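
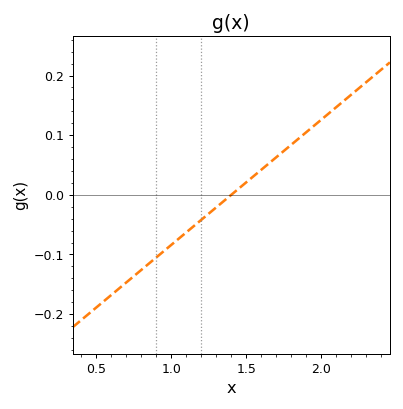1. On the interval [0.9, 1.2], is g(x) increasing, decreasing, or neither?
increasing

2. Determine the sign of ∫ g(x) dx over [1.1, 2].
positive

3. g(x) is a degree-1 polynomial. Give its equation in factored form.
y = 0.21(x - 1.4)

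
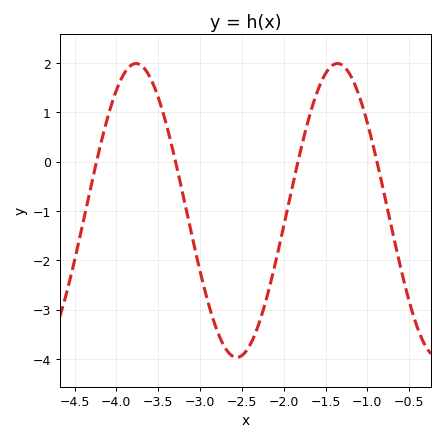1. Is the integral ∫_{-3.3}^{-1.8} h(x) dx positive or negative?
negative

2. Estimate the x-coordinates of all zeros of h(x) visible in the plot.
-4.24, -3.29, -1.83, -0.885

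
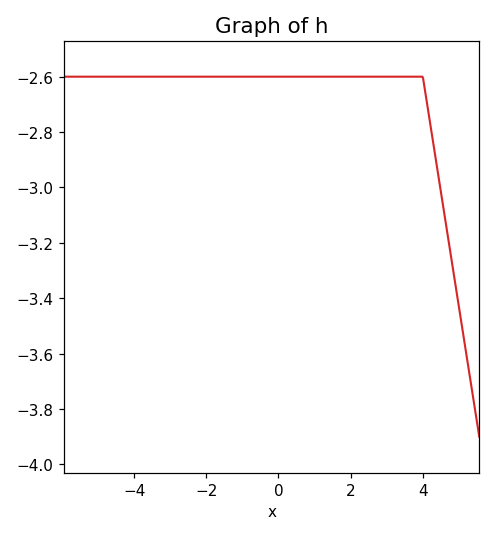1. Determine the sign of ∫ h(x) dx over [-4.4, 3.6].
negative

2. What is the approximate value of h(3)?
-2.6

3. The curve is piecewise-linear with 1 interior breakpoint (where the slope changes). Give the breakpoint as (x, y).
(4, -2.6)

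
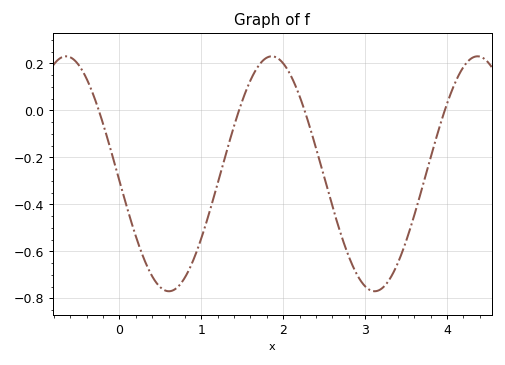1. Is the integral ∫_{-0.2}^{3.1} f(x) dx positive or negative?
negative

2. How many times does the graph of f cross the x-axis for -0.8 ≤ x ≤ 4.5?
4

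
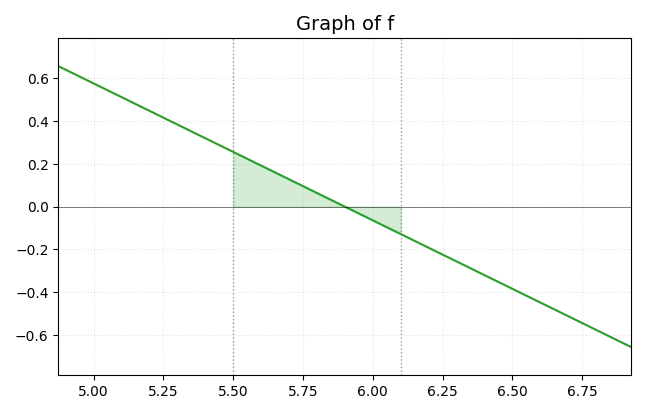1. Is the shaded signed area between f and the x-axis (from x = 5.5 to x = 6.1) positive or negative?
positive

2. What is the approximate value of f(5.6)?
0.2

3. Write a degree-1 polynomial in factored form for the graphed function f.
y = -0.64(x - 5.9)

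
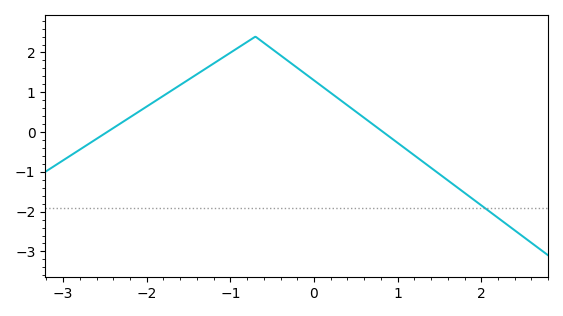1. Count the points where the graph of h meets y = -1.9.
1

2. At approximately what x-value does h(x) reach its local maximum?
-0.7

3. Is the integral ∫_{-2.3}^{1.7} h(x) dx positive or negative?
positive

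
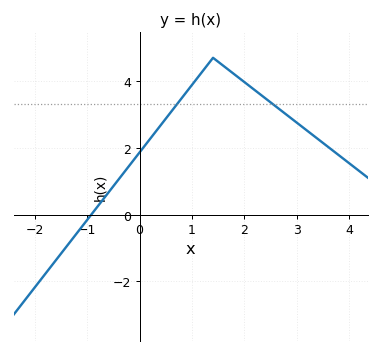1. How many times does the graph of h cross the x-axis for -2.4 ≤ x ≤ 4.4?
1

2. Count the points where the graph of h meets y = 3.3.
2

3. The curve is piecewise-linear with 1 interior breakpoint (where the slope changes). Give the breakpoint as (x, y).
(1.4, 4.7)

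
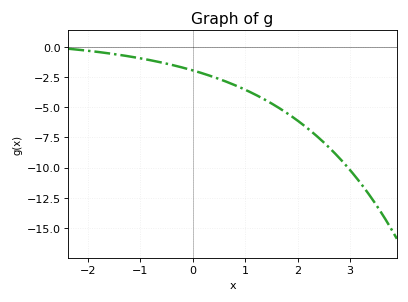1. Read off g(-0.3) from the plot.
-1.6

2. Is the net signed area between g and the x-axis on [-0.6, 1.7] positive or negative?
negative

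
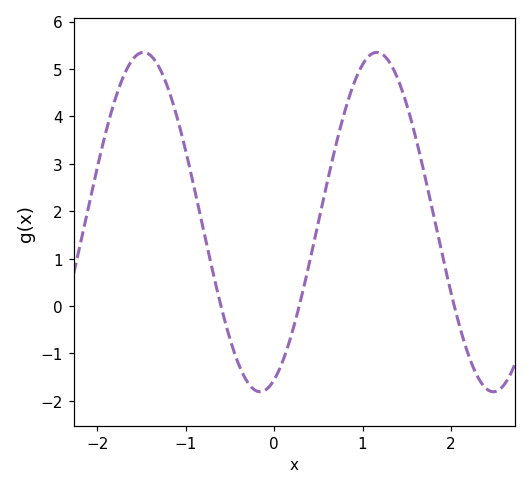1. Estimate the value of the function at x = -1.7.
4.87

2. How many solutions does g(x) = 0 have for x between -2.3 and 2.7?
3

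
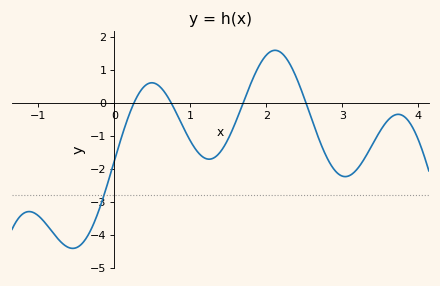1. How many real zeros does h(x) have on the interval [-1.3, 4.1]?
4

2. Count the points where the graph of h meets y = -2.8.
1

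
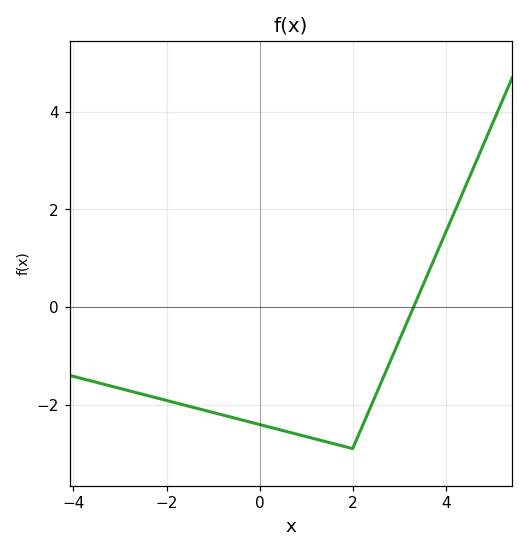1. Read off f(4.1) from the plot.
1.8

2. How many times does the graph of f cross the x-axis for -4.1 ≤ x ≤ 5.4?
1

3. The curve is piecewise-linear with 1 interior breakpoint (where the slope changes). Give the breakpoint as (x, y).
(2, -2.9)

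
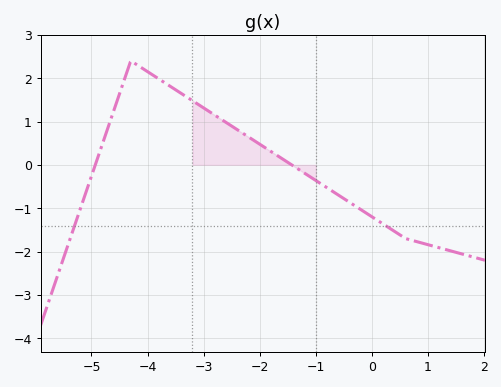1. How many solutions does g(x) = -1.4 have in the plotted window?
2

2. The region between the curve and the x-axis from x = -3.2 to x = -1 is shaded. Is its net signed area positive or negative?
positive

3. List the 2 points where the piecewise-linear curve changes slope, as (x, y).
(-4.3, 2.4); (0.6, -1.7)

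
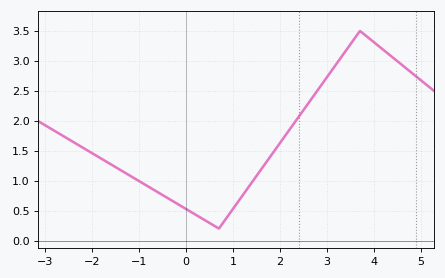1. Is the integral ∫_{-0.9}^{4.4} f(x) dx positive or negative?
positive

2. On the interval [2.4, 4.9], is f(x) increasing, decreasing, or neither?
neither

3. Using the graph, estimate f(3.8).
3.44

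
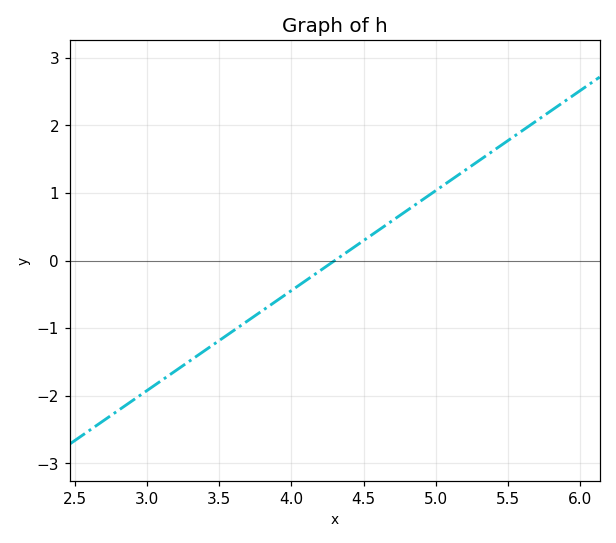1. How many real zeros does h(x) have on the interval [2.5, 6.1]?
1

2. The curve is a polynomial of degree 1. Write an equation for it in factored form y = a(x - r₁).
y = 1.48(x - 4.3)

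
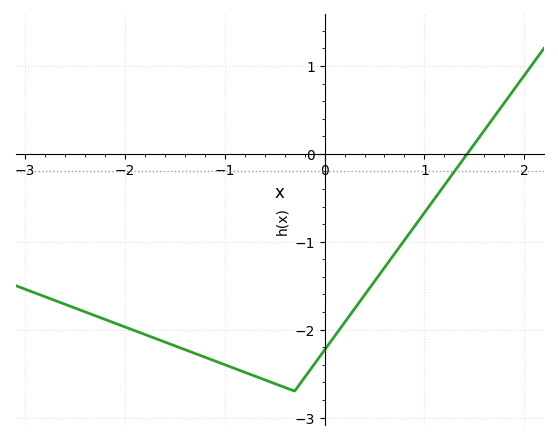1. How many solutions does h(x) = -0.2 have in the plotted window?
1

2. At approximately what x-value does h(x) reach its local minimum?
-0.3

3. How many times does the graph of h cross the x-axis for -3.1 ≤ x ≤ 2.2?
1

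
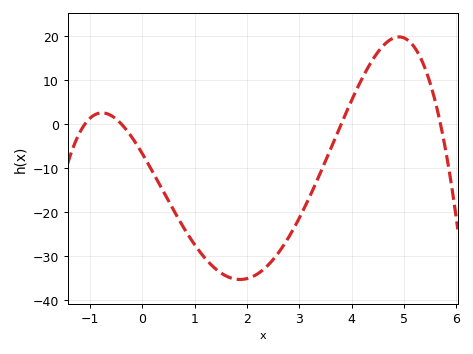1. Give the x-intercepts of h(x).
-1.1, -0.4, 3.8, 5.7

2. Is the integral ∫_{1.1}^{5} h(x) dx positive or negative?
negative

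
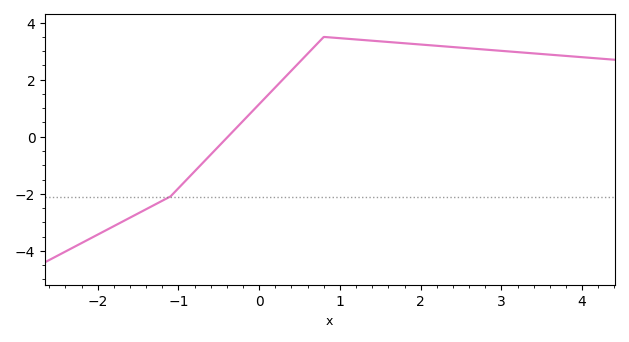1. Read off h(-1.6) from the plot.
-2.84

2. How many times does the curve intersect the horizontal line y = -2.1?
1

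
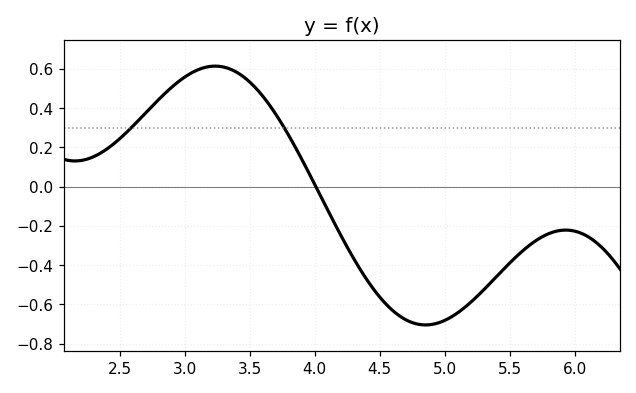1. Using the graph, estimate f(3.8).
0.26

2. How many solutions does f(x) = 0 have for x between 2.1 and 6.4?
1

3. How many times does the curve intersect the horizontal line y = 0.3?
2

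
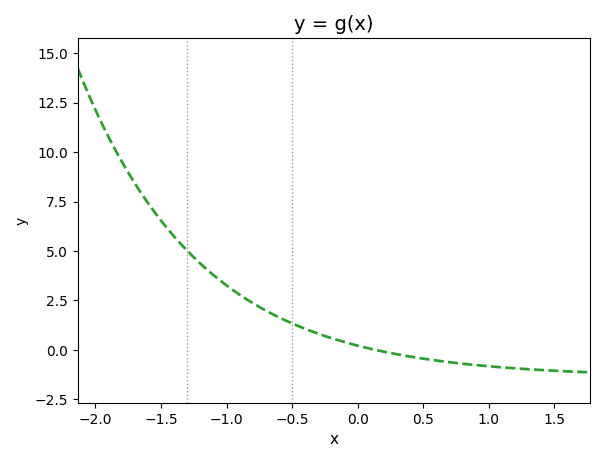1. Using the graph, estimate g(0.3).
-0.227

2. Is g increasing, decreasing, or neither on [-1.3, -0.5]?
decreasing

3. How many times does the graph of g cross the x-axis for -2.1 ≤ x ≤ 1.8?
1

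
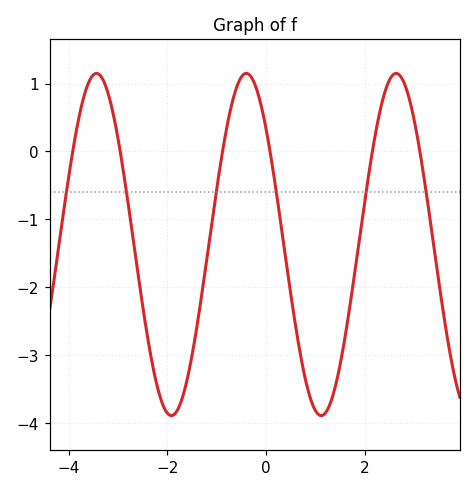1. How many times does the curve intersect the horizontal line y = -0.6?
6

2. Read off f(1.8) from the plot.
-1.76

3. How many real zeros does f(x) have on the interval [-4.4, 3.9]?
6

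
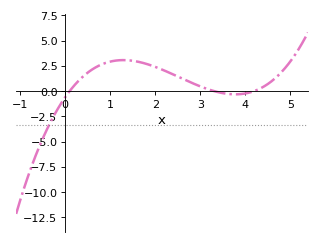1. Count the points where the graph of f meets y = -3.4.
1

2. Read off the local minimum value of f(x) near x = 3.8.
-0.326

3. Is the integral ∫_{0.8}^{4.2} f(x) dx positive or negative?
positive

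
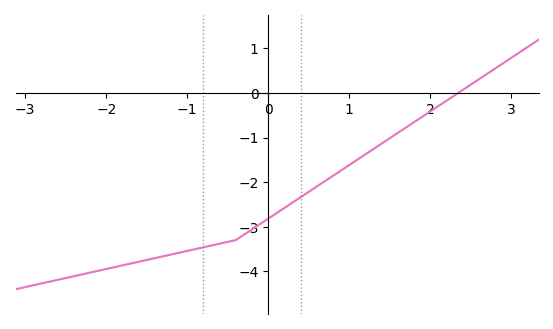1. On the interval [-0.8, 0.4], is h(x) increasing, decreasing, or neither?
increasing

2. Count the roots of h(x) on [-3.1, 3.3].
1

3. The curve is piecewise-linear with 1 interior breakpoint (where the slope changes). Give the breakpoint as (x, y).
(-0.4, -3.3)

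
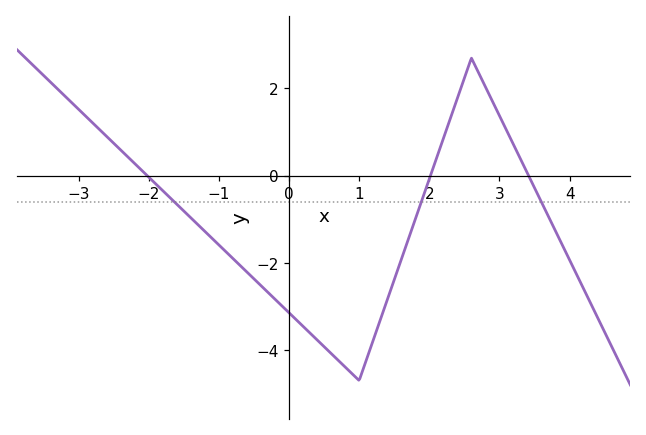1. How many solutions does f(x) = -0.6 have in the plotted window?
3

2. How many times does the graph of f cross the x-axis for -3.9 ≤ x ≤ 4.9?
3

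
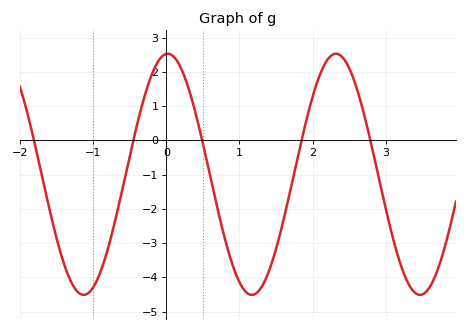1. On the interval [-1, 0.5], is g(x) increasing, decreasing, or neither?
neither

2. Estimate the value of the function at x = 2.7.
0.801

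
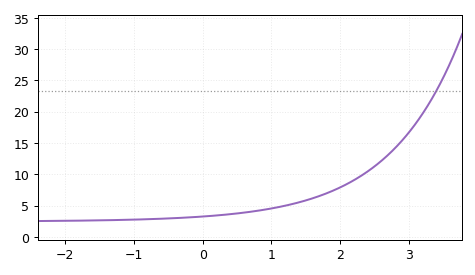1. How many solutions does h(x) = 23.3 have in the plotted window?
1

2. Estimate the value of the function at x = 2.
7.92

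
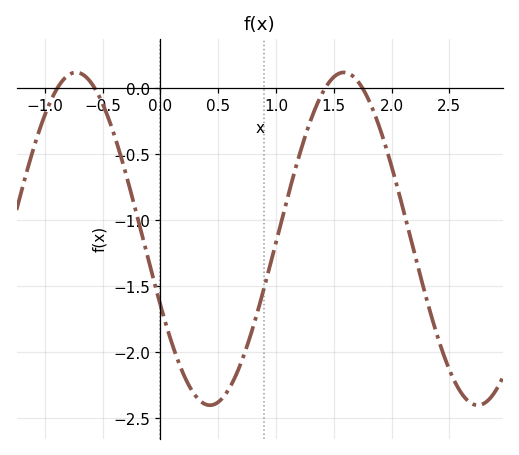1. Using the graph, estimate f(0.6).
-2.25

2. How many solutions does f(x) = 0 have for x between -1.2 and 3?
4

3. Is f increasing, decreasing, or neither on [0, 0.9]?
neither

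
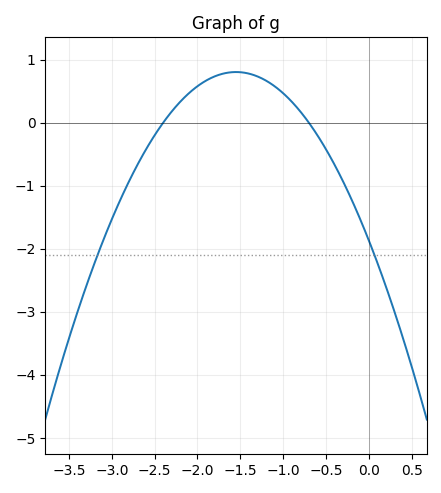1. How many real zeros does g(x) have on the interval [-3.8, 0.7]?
2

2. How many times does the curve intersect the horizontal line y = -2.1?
2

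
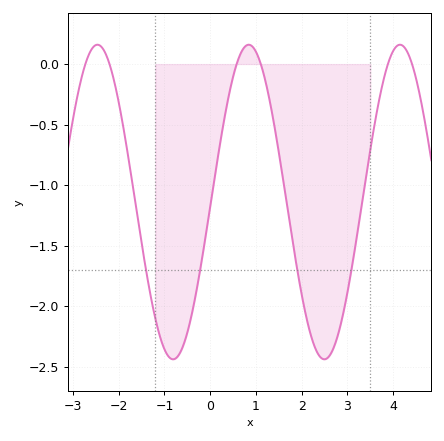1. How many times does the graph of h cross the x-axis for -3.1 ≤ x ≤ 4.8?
6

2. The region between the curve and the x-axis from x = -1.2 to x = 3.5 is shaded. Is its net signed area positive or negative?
negative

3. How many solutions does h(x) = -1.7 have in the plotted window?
4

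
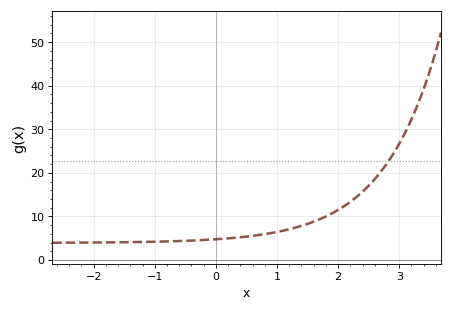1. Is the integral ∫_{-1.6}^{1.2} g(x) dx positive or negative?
positive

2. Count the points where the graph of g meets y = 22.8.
1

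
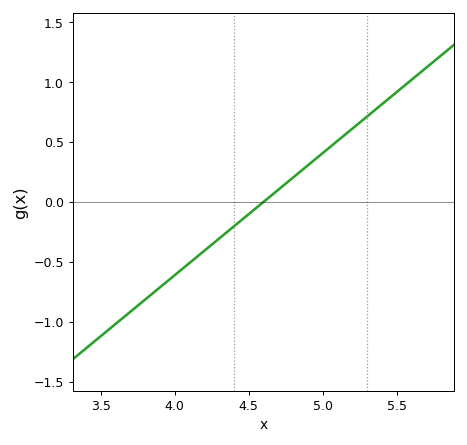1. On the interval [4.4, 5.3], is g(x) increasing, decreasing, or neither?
increasing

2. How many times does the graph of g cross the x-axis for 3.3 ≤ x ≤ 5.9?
1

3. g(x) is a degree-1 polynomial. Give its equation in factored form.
y = 1.02(x - 4.6)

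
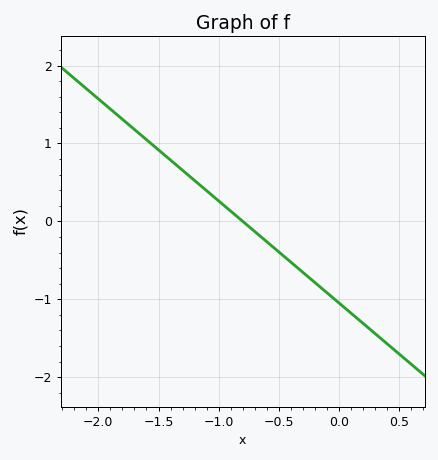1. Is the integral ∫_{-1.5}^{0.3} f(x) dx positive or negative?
negative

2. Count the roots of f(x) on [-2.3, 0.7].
1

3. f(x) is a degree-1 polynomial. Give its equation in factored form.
y = -1.31(x + 0.8)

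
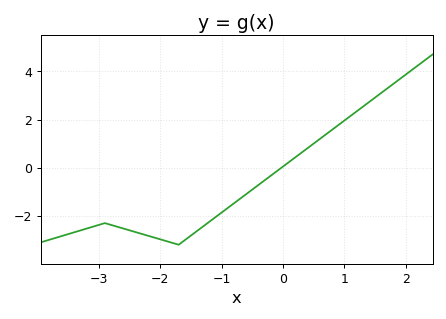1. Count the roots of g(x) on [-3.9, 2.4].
1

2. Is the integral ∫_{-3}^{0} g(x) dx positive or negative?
negative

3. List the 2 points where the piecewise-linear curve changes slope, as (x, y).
(-2.9, -2.3); (-1.7, -3.2)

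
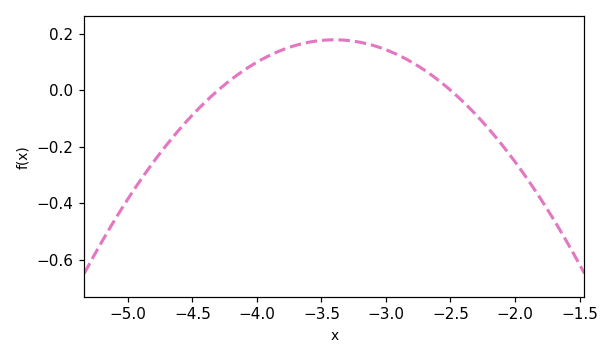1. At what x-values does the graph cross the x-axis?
-4.3, -2.5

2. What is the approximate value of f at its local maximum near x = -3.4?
0.178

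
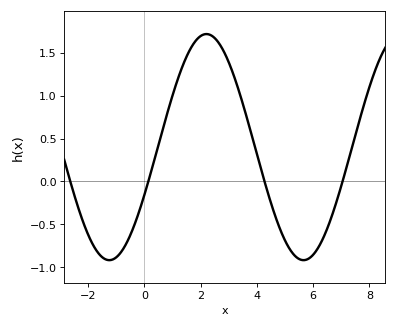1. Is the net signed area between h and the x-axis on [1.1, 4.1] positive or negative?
positive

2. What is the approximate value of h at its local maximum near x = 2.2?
1.72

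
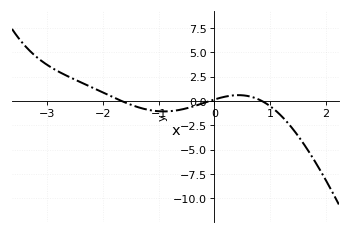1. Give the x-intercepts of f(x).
-1.7, -0.1, 0.9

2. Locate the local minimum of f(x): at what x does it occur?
-0.9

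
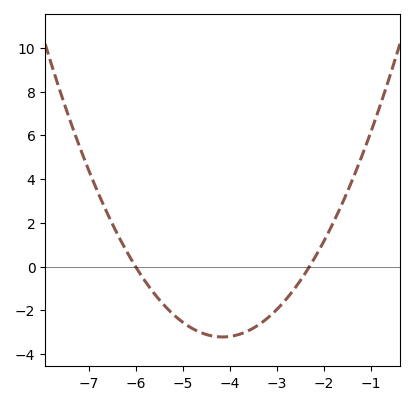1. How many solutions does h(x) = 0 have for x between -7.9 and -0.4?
2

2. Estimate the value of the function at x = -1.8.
2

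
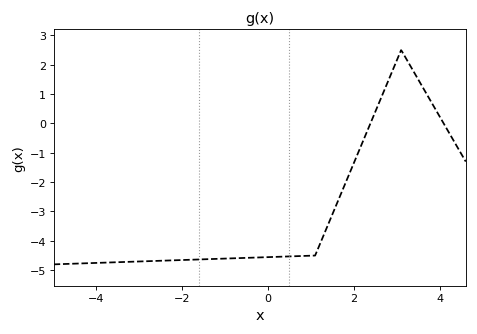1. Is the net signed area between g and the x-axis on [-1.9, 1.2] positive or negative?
negative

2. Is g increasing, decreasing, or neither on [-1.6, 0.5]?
increasing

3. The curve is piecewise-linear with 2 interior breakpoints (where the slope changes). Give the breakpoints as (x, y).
(1.1, -4.5); (3.1, 2.5)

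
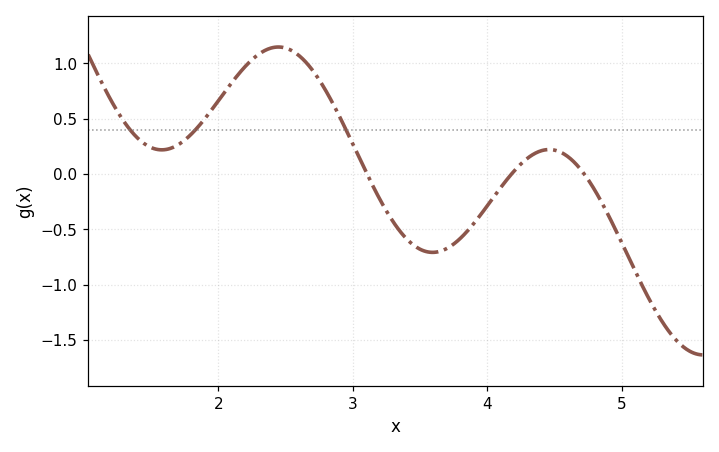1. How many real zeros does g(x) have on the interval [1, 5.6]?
3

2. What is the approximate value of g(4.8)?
-0.144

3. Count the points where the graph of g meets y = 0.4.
3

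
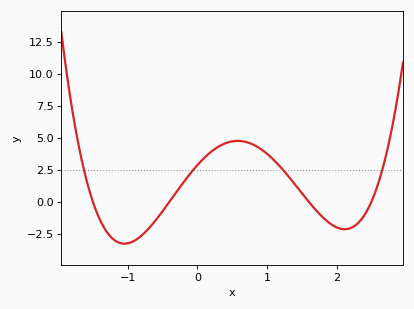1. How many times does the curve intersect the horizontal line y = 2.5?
4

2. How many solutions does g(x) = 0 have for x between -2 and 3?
4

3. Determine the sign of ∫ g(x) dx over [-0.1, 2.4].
positive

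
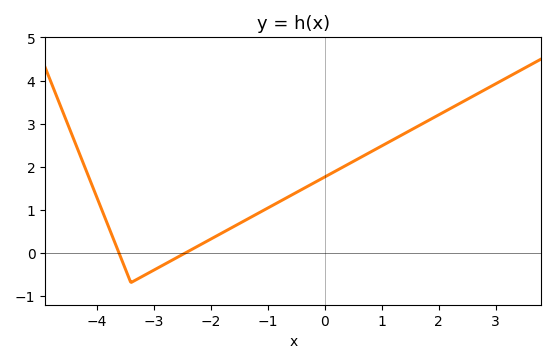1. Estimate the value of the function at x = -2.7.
-0.2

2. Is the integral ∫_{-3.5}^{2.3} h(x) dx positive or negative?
positive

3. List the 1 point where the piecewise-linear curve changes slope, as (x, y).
(-3.4, -0.7)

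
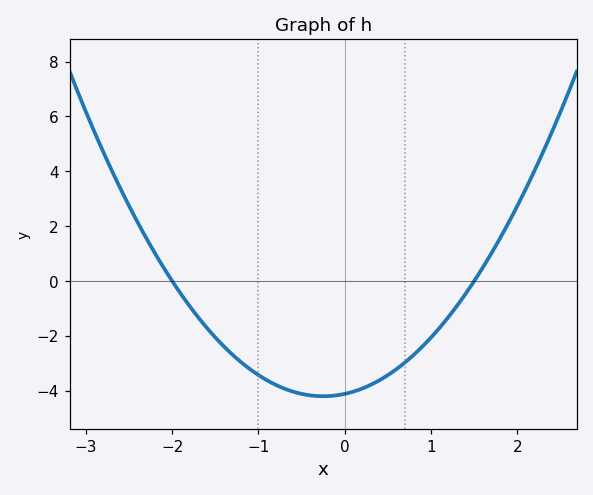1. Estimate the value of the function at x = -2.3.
1.6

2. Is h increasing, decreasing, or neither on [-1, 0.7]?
neither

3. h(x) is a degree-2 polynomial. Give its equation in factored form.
y = 1.37(x + 2)(x - 1.5)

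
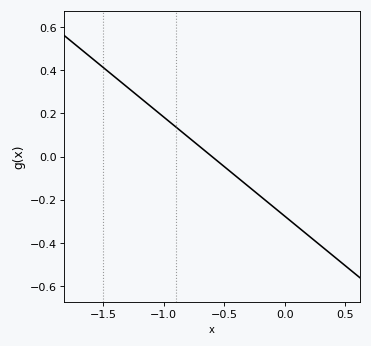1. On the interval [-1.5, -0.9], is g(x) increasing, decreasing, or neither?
decreasing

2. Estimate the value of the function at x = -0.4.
-0.1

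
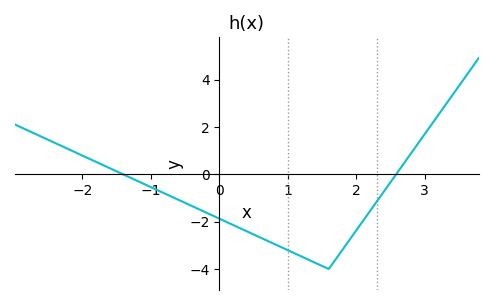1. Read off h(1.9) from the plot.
-2.78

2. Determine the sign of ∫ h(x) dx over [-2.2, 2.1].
negative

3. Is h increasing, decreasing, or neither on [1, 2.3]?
neither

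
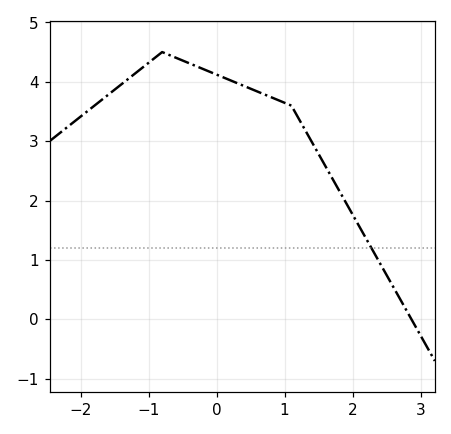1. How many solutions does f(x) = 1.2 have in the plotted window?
1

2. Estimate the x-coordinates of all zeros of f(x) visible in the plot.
2.9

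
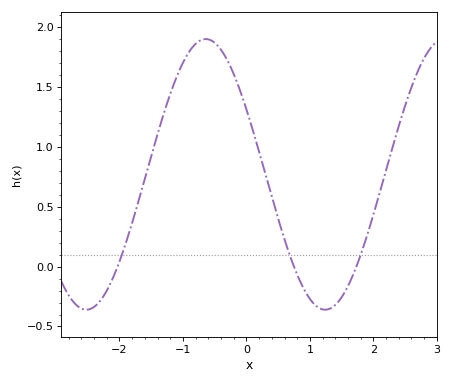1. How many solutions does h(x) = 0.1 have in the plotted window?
3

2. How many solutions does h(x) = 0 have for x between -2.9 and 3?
3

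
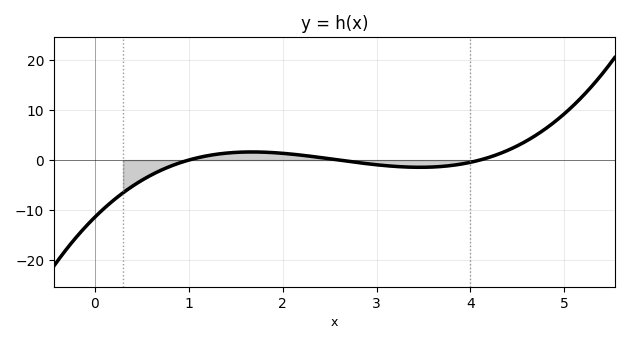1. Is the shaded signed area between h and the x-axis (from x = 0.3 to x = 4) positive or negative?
negative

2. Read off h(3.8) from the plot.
-1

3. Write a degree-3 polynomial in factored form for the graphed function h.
y = 1.07(x - 1)(x - 2.6)(x - 4.1)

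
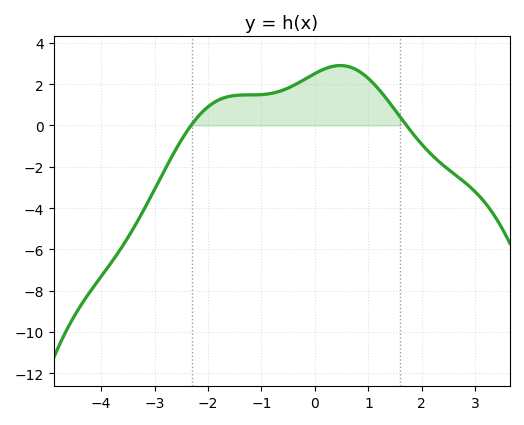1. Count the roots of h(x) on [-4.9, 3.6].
2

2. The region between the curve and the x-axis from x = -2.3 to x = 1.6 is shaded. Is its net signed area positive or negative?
positive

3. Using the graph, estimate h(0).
2.6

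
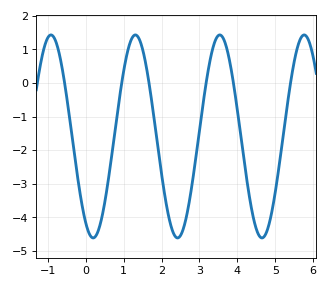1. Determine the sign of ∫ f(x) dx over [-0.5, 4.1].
negative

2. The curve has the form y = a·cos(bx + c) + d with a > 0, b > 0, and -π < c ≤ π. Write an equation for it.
y = 3.02cos(2.82x + 2.59) - 1.59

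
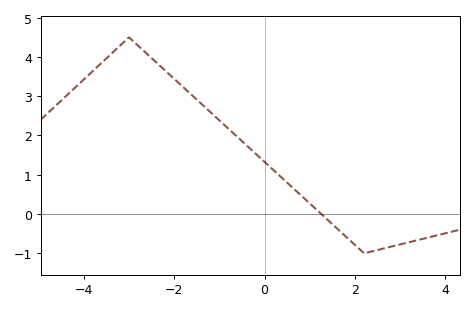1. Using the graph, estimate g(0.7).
0.6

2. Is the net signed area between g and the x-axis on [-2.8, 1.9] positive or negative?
positive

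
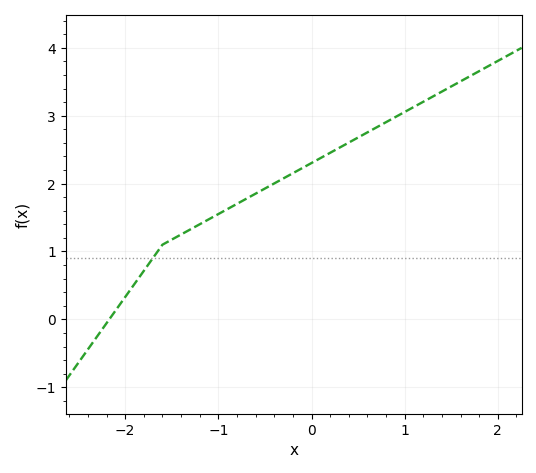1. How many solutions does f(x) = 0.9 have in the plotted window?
1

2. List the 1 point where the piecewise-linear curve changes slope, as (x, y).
(-1.6, 1.1)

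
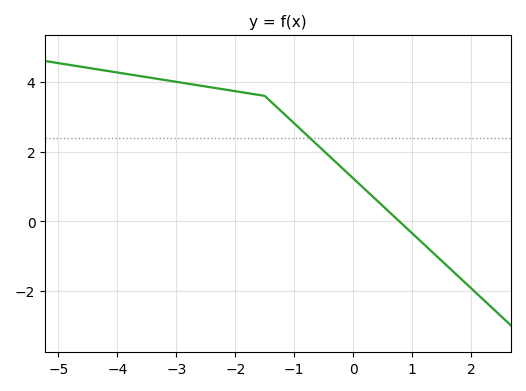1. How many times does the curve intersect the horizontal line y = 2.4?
1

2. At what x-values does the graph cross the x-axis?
0.783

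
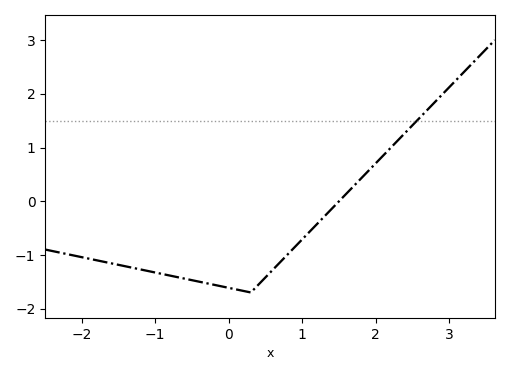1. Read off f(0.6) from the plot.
-1.27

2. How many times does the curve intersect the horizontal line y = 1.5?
1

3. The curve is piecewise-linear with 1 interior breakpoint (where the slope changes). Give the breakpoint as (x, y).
(0.3, -1.7)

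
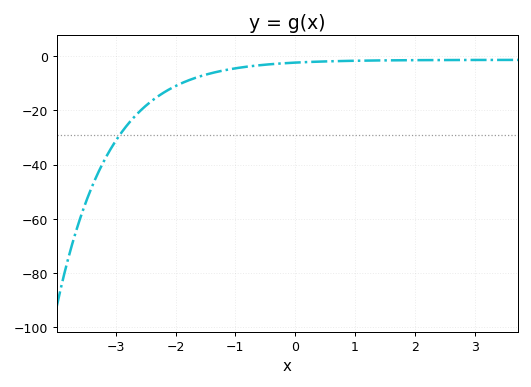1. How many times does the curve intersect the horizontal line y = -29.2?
1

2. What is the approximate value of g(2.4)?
-1.37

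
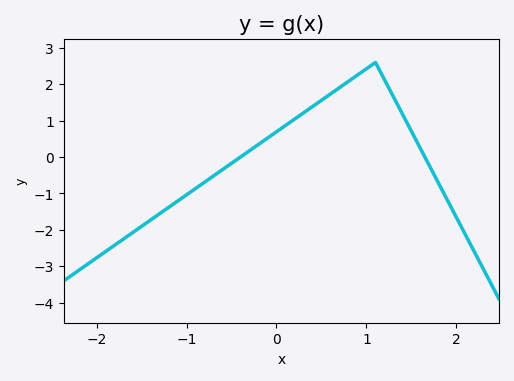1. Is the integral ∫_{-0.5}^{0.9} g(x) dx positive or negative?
positive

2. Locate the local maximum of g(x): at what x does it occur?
1.1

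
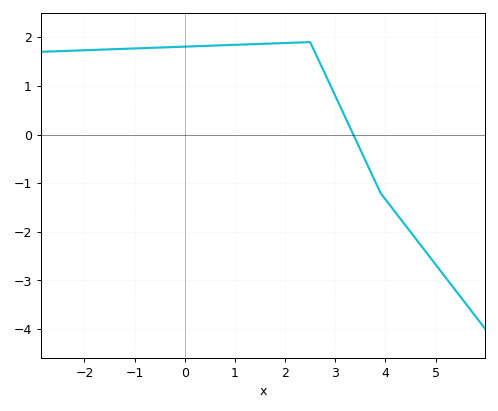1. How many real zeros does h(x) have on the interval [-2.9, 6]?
1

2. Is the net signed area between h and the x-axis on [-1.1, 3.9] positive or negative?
positive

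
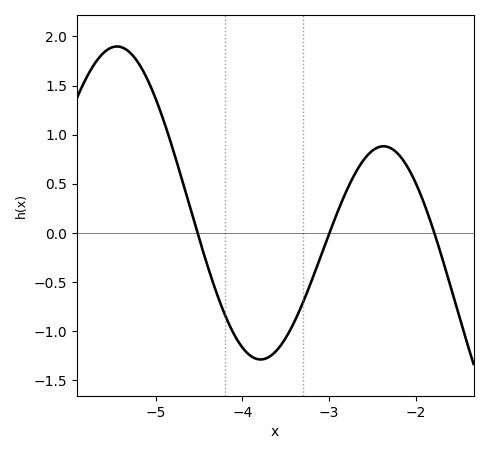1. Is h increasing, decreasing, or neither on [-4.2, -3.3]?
neither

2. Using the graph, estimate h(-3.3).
-0.709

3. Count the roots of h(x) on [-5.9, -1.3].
3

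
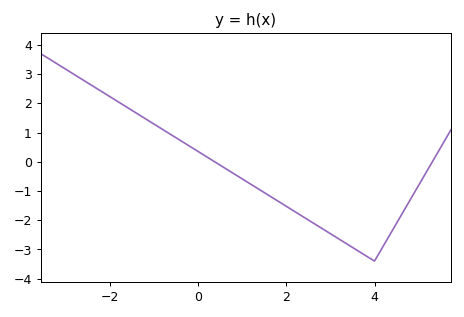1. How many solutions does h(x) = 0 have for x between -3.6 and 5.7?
2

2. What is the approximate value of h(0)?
0.3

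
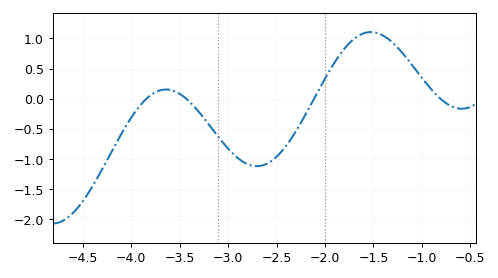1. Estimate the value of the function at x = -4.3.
-1.15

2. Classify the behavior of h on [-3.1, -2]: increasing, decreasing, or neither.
neither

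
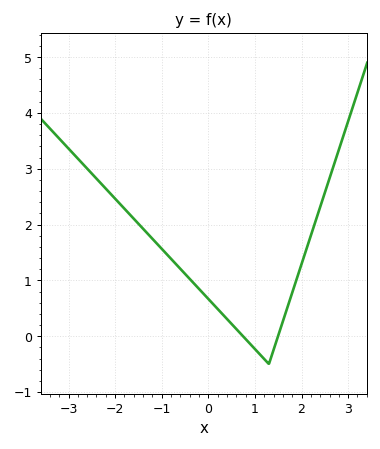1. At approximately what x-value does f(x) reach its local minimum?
1.3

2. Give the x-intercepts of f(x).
0.743, 1.5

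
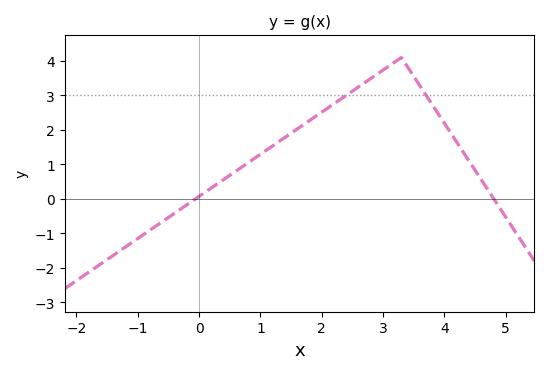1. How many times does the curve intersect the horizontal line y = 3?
2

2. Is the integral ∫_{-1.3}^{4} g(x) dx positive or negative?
positive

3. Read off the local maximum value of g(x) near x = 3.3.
4.1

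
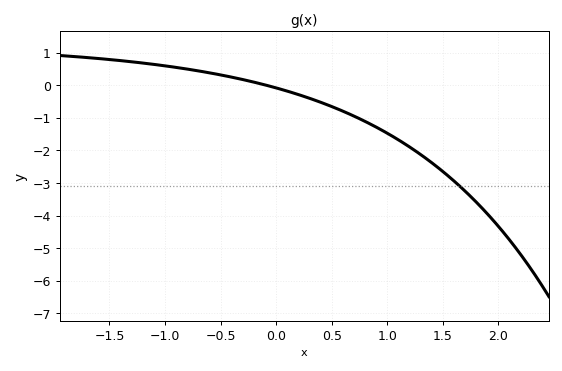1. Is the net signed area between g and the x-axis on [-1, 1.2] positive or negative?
negative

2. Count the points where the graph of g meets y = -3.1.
1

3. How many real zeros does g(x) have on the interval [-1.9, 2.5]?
1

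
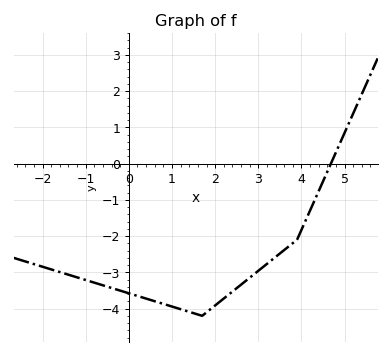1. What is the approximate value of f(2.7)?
-3.25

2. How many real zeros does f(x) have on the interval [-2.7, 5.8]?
1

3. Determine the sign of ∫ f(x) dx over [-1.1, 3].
negative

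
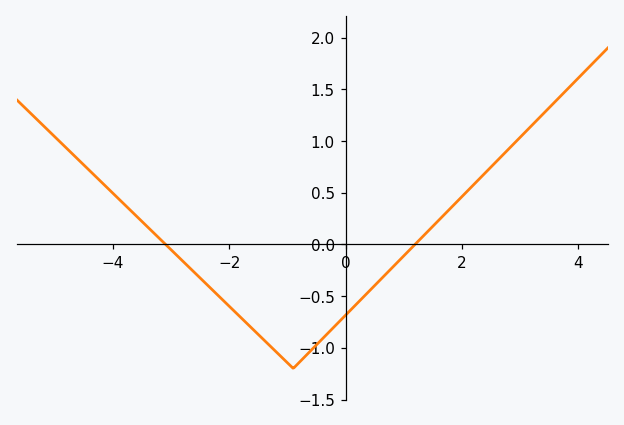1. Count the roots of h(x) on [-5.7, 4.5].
2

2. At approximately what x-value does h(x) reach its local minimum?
-0.8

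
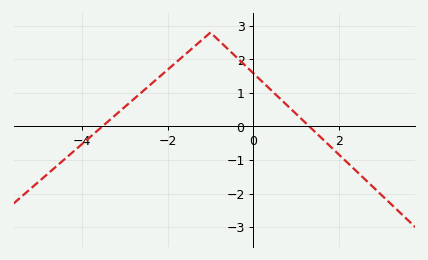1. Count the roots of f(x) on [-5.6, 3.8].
2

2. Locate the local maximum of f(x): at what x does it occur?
-1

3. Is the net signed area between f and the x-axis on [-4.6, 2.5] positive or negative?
positive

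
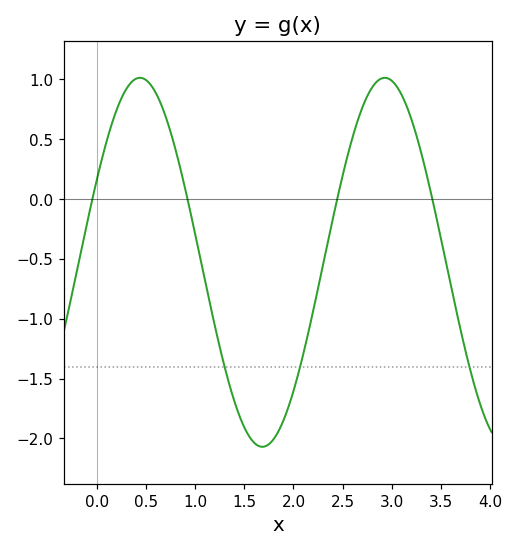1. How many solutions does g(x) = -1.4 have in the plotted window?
3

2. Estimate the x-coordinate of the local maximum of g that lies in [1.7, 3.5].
2.93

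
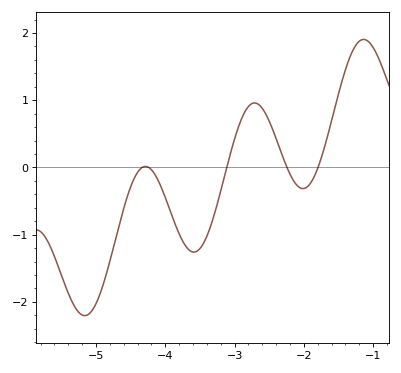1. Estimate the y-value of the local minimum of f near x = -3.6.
-1.26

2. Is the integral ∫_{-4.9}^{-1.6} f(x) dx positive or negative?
negative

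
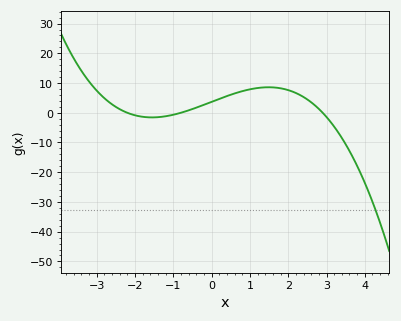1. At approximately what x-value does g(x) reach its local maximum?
1.4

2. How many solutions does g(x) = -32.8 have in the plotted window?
1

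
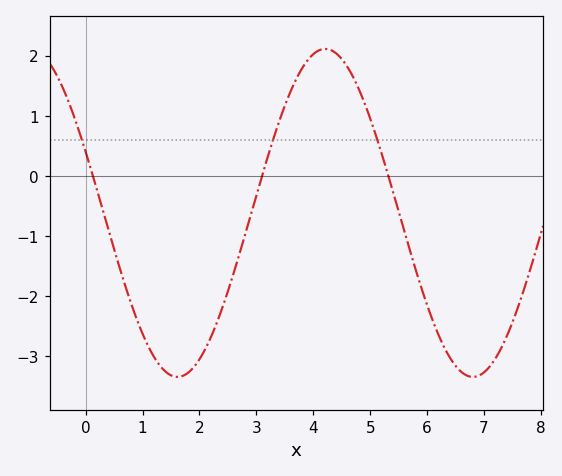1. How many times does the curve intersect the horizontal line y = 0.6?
3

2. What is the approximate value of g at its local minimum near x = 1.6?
-3.34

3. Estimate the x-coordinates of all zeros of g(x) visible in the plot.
0.128, 3.1, 5.32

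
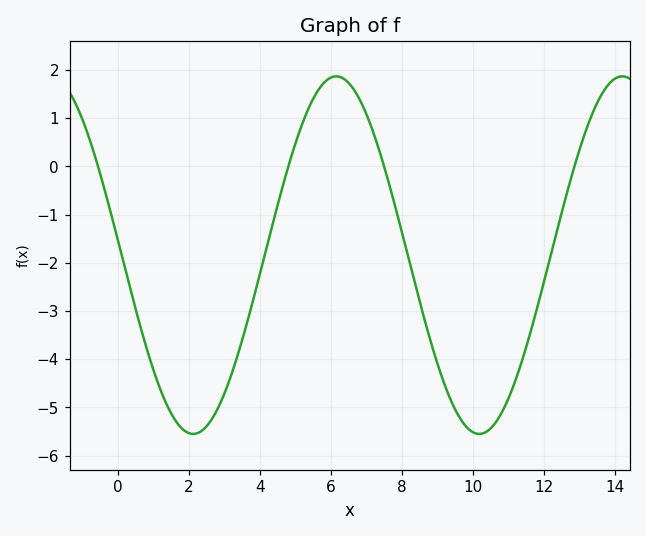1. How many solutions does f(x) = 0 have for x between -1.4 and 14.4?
4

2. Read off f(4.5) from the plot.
-0.8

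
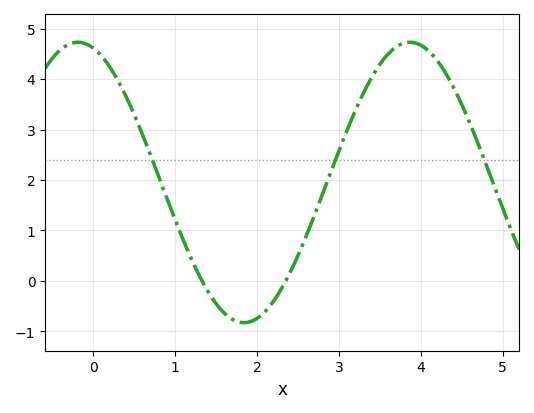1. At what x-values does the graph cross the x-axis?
1.33, 2.35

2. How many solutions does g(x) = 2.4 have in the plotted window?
3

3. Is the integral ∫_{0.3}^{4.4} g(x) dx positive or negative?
positive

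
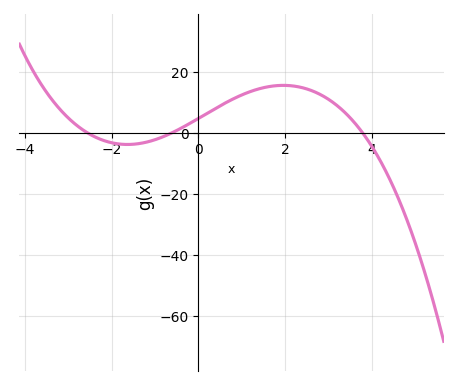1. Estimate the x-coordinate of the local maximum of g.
1.96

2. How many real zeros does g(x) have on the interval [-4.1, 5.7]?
3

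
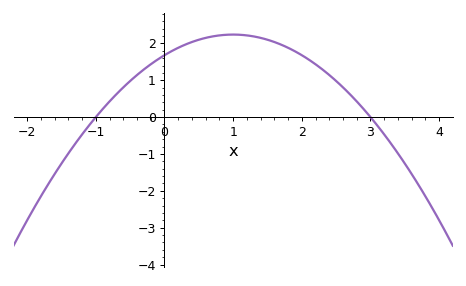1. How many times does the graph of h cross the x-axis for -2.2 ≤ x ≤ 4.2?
2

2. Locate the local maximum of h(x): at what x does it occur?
1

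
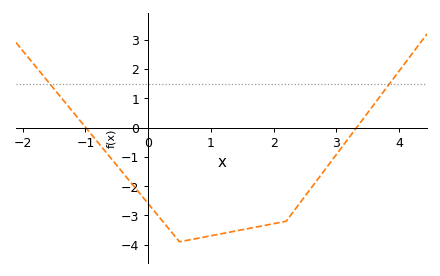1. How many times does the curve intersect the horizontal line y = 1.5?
2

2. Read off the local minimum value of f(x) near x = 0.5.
-3.9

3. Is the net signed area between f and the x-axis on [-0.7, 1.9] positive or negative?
negative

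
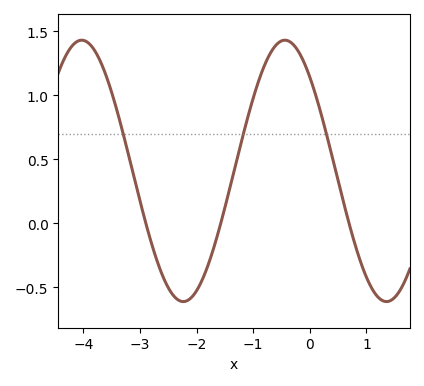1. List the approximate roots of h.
-2.9, -1.57, 0.693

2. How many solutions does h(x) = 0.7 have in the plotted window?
3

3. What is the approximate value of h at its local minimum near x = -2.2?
-0.61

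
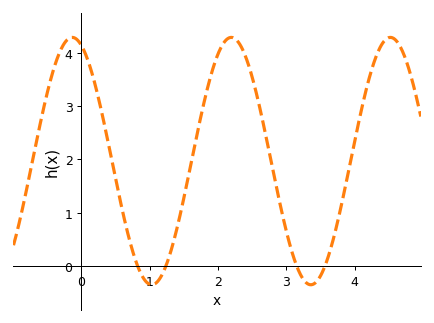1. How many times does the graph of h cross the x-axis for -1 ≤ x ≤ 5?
4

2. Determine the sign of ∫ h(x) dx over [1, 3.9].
positive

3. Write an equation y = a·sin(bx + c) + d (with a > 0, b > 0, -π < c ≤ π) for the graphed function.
y = 2.32sin(2.7x + 1.93) + 1.97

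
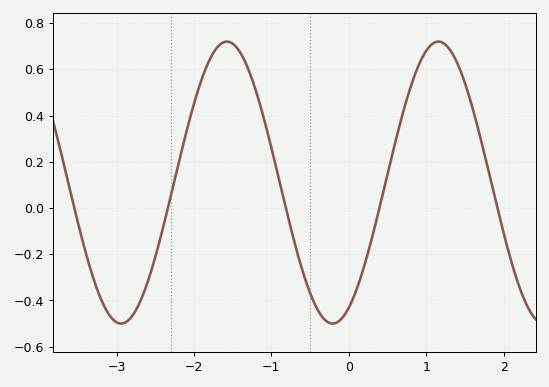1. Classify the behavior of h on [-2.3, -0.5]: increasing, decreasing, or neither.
neither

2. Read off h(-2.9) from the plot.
-0.5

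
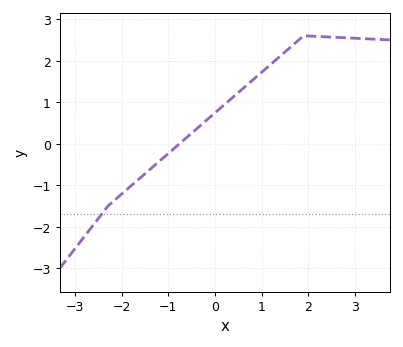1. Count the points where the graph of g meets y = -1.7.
1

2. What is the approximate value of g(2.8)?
2.55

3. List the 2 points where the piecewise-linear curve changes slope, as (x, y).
(-2.3, -1.5); (1.9, 2.6)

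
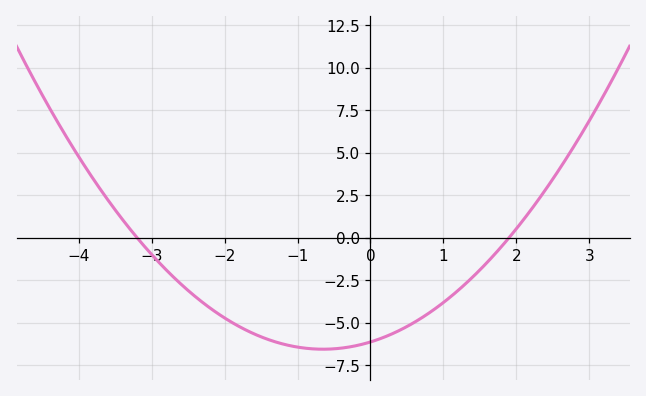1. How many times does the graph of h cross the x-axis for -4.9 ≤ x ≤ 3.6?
2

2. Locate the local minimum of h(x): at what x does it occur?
-0.6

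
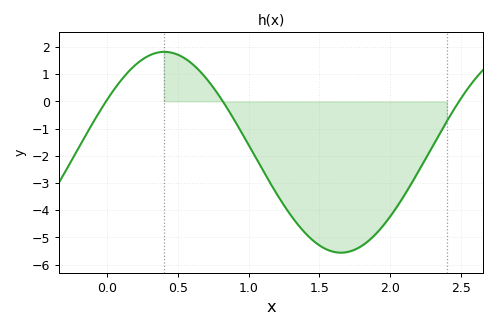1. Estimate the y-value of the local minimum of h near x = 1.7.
-5.6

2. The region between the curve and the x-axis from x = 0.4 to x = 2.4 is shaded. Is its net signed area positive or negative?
negative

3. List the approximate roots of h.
0, 0.8, 2.5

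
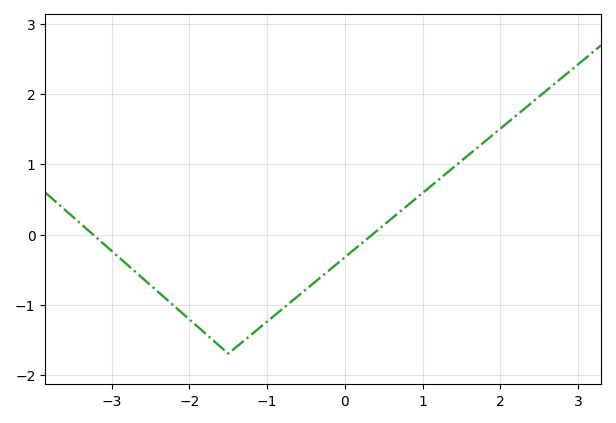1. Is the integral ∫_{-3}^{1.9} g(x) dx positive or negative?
negative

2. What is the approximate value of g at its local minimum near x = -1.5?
-1.7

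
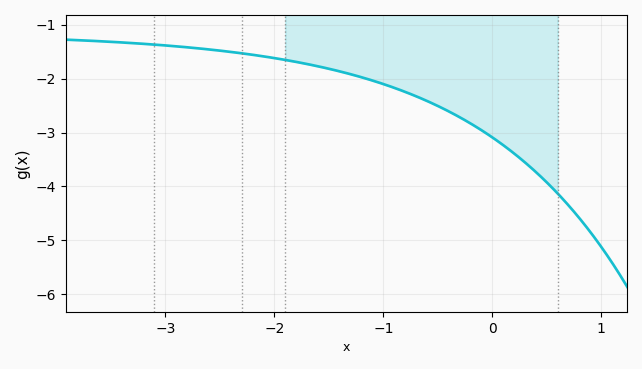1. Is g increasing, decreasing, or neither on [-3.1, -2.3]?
decreasing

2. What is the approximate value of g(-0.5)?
-2.51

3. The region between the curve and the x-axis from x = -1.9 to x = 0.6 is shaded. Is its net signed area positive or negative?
negative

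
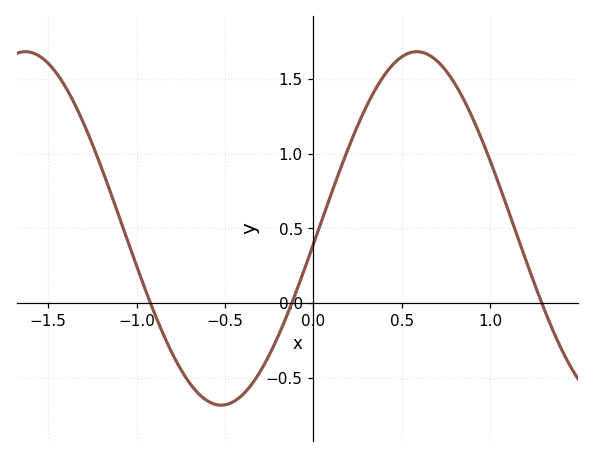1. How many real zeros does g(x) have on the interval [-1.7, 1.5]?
3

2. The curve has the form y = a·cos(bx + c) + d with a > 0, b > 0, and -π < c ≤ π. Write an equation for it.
y = 1.18cos(2.84x - 1.66) + 0.5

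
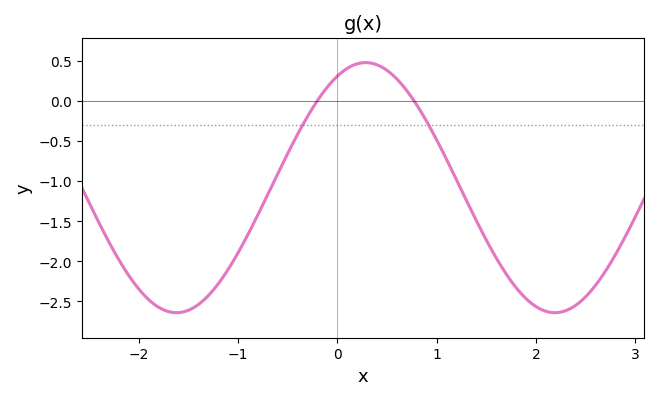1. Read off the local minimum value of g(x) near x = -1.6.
-2.65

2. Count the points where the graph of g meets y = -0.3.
2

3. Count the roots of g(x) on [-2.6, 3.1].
2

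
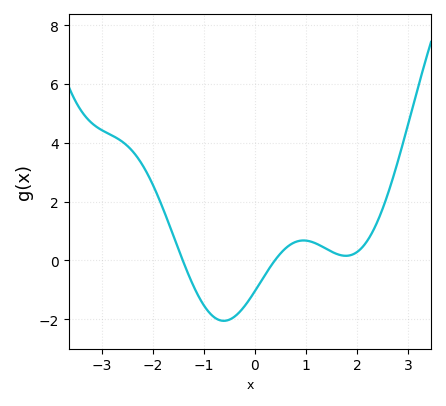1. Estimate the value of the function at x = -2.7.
4.16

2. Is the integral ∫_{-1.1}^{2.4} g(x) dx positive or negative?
negative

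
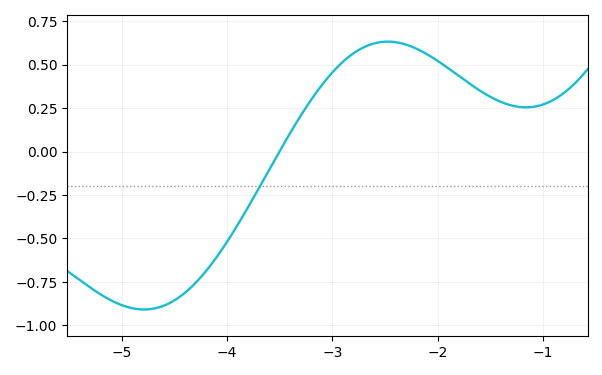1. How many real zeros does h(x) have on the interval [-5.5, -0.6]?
1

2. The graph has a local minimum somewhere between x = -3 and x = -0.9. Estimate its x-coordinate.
-1.16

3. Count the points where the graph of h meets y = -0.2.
1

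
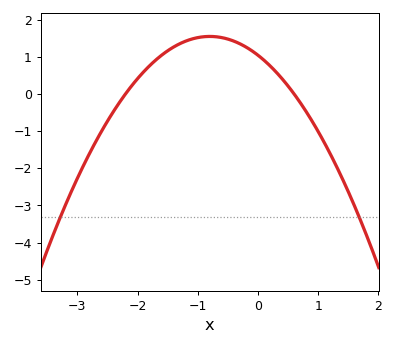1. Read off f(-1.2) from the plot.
1.42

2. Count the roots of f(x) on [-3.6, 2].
2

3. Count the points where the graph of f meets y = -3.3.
2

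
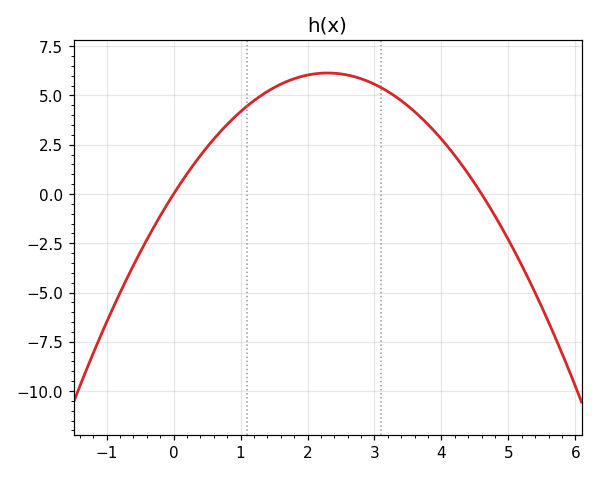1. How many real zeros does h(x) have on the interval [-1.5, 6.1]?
2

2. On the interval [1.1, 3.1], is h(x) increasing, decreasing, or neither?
neither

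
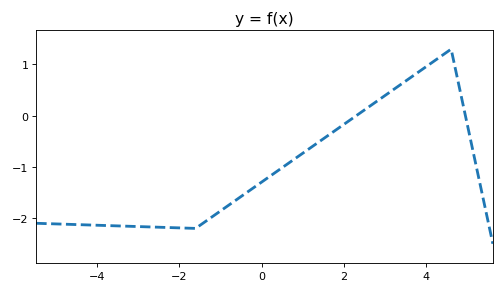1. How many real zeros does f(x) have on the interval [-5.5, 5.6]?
2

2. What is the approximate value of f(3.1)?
0.453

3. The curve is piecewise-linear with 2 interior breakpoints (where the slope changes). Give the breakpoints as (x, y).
(-1.6, -2.2); (4.6, 1.3)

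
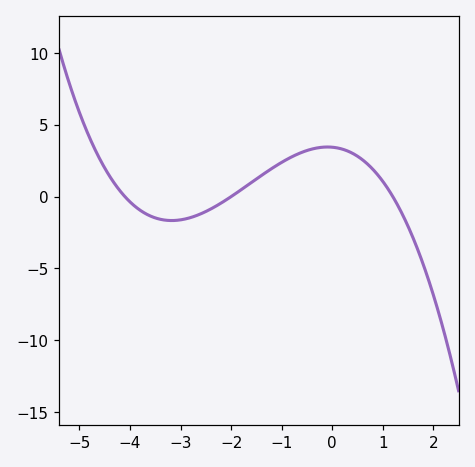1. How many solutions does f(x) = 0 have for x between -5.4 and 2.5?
3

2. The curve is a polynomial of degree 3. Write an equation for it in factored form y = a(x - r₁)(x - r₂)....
y = -0.35(x + 4.1)(x + 2)(x - 1.2)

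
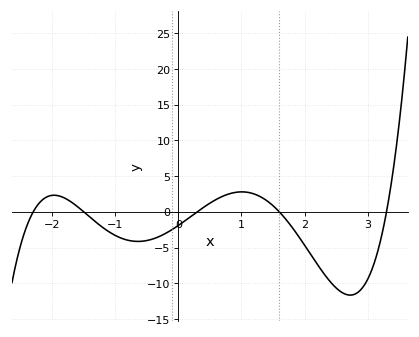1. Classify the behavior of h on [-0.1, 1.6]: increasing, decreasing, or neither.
neither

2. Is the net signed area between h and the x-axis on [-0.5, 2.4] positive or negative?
negative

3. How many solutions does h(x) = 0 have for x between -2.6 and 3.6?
5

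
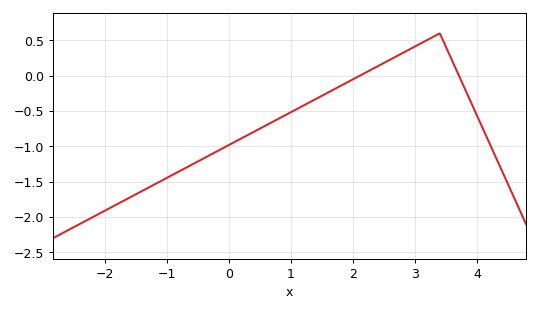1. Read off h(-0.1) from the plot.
-1.03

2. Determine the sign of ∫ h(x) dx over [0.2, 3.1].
negative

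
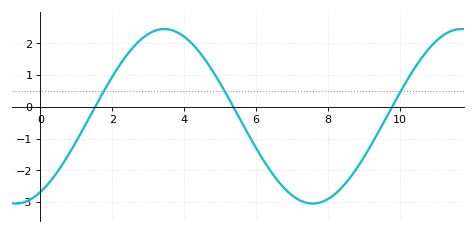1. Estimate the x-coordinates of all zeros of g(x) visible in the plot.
1.6, 5.4, 9.8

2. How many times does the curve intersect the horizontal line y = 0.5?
3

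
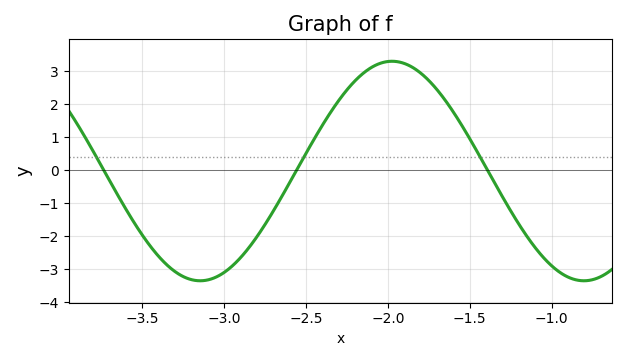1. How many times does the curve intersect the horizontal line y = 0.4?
3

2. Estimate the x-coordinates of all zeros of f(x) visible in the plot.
-3.74, -2.56, -1.39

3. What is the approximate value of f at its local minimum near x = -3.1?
-3.35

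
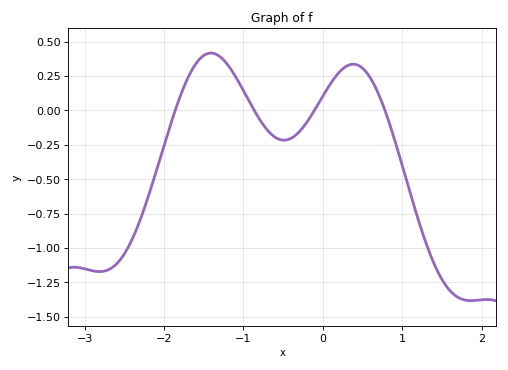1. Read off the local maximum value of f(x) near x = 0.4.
0.35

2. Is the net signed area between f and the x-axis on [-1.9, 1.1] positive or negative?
positive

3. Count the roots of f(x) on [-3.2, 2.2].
4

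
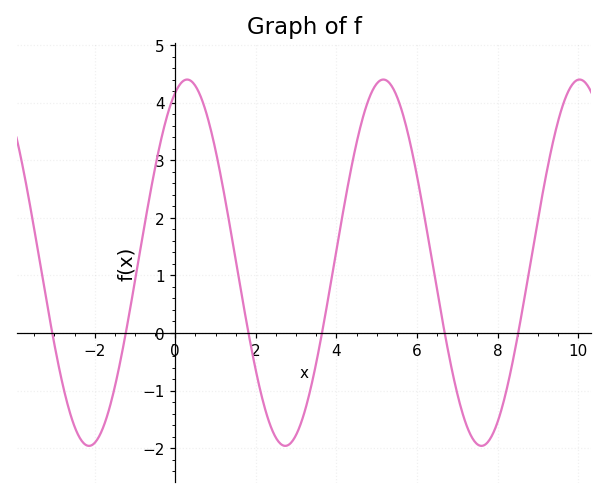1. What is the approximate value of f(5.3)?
4.35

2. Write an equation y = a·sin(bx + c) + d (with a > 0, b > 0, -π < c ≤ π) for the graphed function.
y = 3.18sin(1.29x + 1.19) + 1.22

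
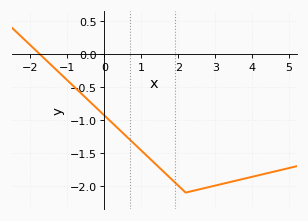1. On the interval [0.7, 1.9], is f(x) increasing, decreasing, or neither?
decreasing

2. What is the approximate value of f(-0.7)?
-0.556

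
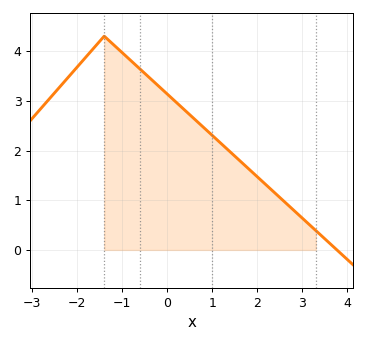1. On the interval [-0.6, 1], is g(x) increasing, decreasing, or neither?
decreasing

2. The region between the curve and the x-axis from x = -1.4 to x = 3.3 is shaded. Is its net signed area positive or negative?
positive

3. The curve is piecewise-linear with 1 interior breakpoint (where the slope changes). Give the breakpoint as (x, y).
(-1.4, 4.3)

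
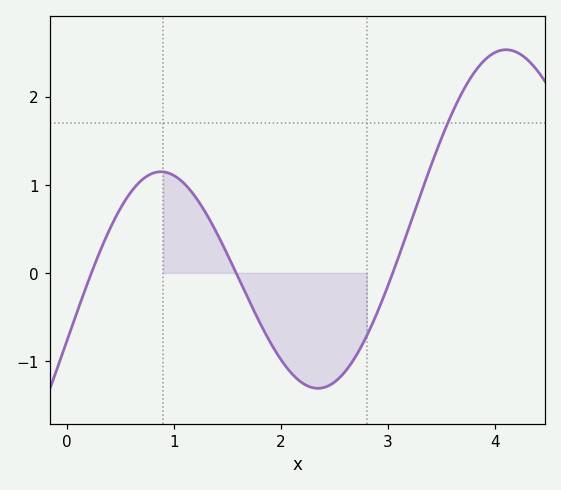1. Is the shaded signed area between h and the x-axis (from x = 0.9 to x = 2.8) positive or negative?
negative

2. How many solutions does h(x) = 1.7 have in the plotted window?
1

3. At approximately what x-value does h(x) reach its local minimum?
2.34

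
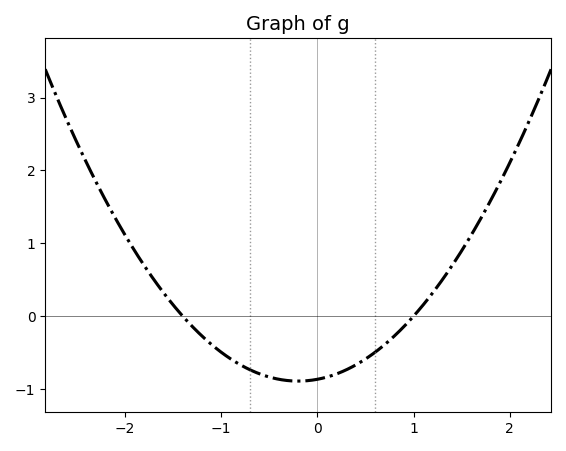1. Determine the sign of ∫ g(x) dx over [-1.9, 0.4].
negative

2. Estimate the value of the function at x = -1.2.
-0.3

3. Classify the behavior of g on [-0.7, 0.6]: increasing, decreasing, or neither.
neither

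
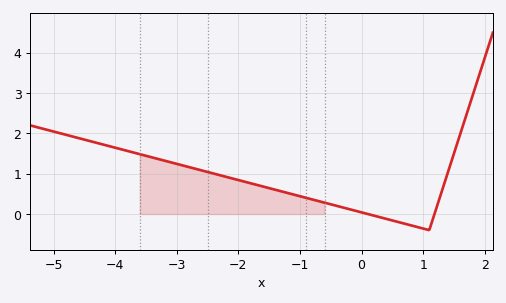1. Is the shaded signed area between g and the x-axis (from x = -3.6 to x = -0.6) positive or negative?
positive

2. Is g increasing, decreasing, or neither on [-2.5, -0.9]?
decreasing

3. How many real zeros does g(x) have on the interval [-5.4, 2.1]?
2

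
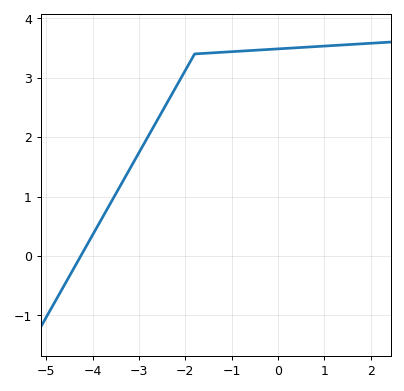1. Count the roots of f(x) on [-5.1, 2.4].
1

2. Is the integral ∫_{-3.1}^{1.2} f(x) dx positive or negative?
positive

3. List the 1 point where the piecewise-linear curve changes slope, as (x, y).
(-1.8, 3.4)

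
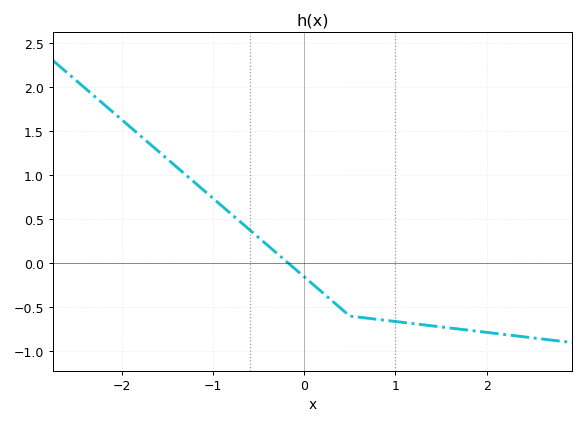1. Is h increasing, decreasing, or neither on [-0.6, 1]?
decreasing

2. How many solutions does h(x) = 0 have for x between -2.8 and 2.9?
1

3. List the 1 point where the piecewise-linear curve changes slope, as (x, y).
(0.5, -0.6)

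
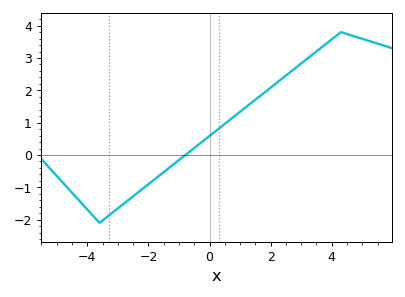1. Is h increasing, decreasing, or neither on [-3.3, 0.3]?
increasing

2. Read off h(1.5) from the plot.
1.7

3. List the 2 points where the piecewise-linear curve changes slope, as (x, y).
(-3.6, -2.1); (4.3, 3.8)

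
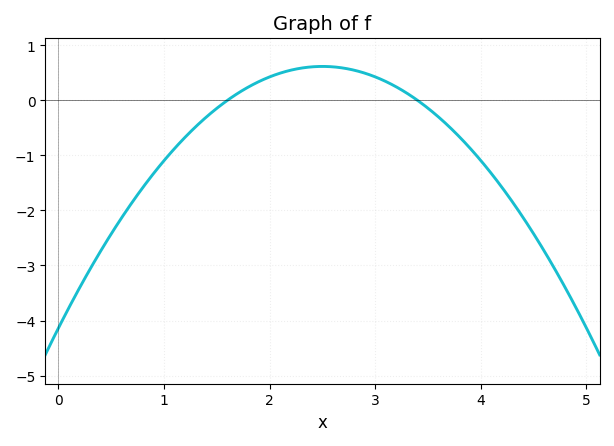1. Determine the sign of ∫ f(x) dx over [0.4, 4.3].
negative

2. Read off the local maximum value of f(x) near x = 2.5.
0.616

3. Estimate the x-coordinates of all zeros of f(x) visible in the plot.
1.6, 3.4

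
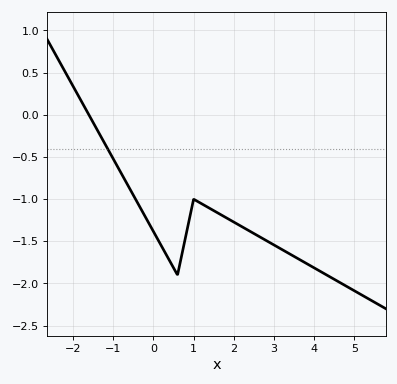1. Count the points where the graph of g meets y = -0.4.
1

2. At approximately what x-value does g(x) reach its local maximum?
1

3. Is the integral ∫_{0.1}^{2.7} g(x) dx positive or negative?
negative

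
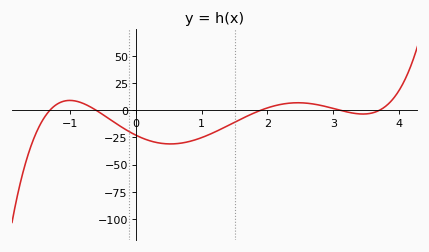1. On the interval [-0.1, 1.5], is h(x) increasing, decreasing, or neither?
neither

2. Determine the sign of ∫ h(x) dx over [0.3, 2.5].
negative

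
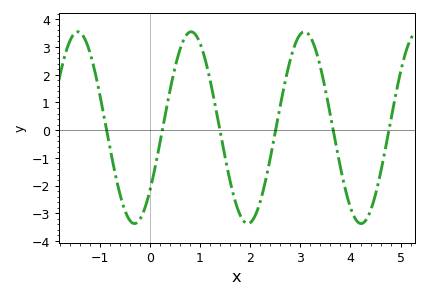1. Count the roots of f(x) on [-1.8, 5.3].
6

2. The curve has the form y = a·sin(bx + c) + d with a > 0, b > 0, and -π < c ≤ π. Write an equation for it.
y = 3.46sin(2.8x - 0.71) + 0.09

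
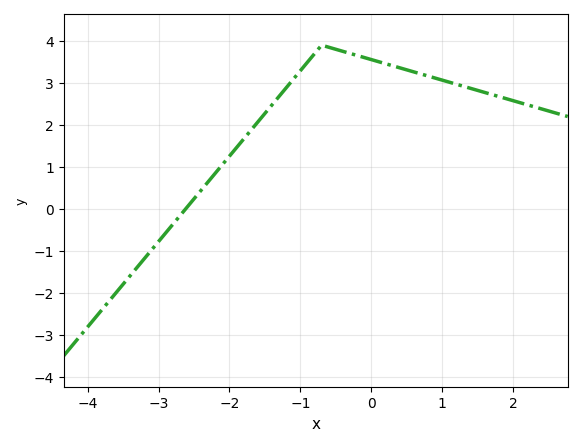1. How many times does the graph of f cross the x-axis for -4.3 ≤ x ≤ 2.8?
1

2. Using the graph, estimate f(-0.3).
3.7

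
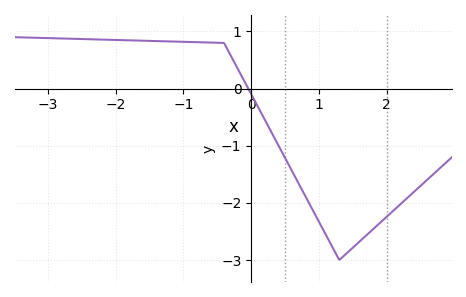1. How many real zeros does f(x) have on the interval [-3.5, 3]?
1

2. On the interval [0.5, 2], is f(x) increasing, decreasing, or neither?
neither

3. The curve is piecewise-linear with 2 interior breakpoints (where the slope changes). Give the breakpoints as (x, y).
(-0.4, 0.8); (1.3, -3)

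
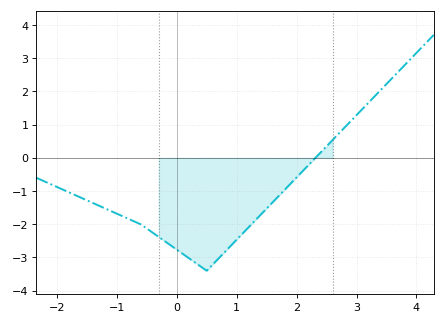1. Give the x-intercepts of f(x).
2.31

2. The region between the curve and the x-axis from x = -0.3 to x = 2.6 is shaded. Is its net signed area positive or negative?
negative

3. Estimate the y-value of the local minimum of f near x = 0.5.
-3.4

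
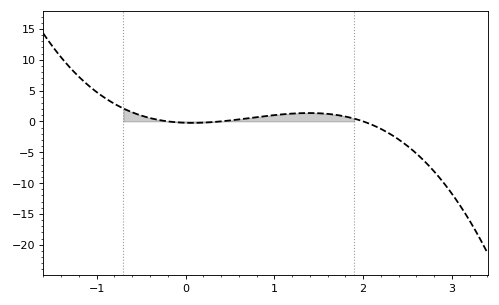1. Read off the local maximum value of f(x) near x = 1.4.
1.35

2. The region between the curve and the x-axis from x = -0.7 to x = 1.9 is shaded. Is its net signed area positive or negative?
positive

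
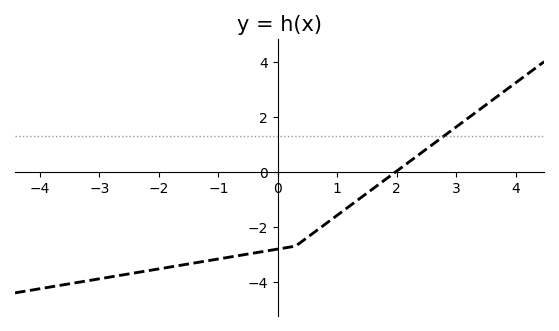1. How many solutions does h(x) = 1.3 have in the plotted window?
1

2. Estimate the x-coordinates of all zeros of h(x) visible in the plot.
2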